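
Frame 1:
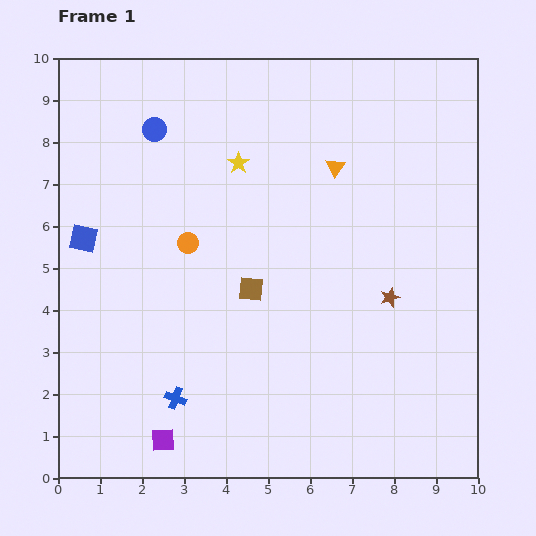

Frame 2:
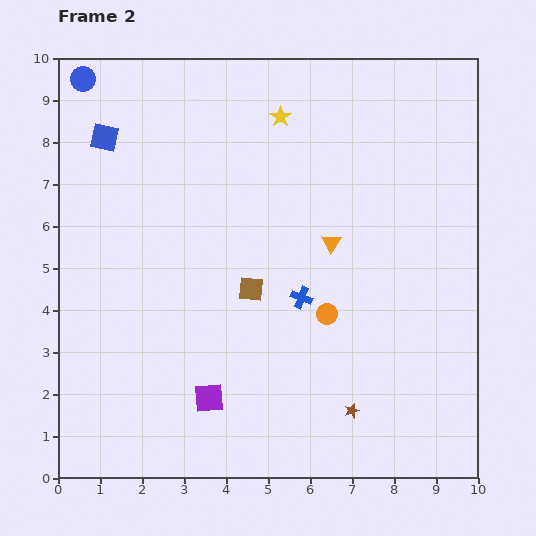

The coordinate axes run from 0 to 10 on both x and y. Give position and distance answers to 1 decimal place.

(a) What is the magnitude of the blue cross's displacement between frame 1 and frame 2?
3.8

The blue cross moved from (2.8, 1.9) to (5.8, 4.3), a distance of √(3.0² + 2.4²) ≈ 3.8.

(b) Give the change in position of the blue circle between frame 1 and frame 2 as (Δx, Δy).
(-1.7, 1.2)

The blue circle was at (2.3, 8.3) in frame 1 and (0.6, 9.5) in frame 2.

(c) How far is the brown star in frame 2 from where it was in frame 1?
2.8

The brown star moved from (7.9, 4.3) to (7.0, 1.6), a distance of √(0.9² + 2.7²) ≈ 2.8.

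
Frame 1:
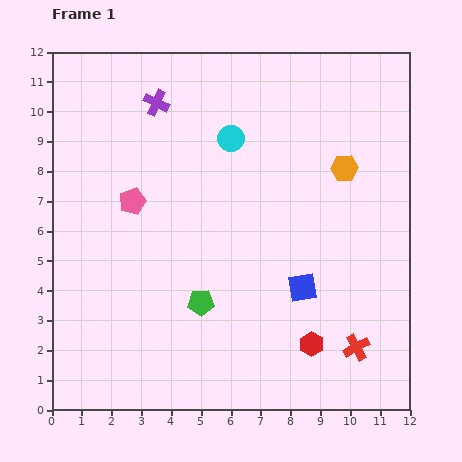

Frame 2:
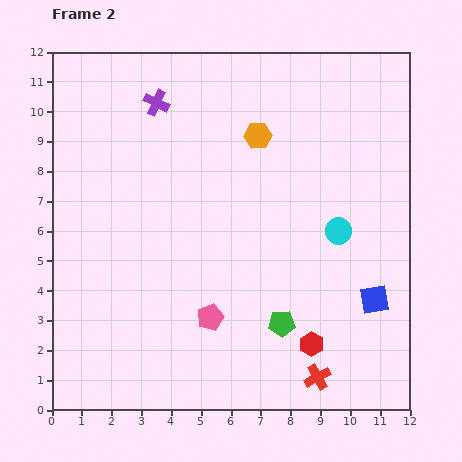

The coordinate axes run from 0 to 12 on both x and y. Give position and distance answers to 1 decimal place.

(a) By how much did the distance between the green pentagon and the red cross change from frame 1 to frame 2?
-3.2

Distance in frame 1: 5.4. Distance in frame 2: 2.2.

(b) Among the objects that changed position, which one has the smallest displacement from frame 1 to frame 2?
the red cross

(moved 1.6)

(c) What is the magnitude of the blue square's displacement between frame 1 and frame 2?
2.4

The blue square moved from (8.4, 4.1) to (10.8, 3.7), a distance of √(2.4² + 0.4²) ≈ 2.4.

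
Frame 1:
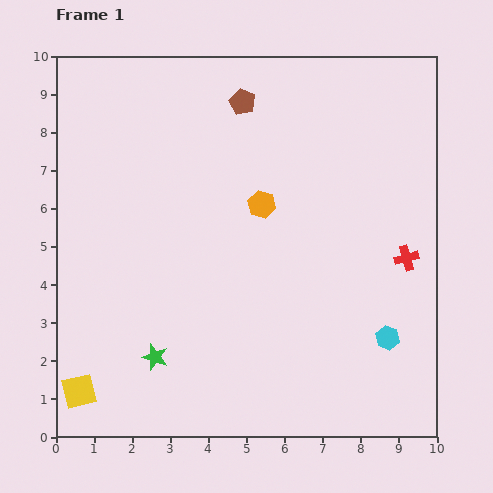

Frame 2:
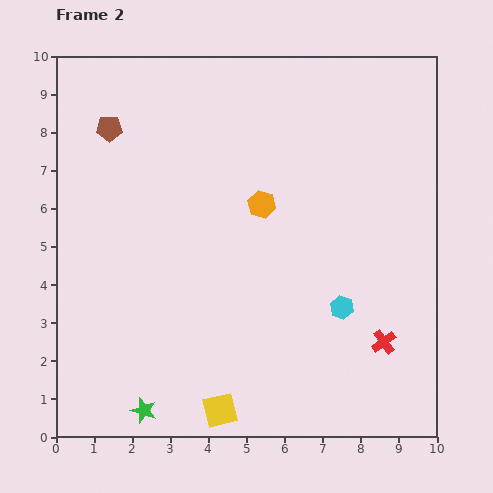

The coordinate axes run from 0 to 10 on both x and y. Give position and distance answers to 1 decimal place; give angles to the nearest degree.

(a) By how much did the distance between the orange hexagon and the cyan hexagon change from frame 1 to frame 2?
-1.4

Distance in frame 1: 4.8. Distance in frame 2: 3.4.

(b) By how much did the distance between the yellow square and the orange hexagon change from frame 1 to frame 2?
-1.4

Distance in frame 1: 6.9. Distance in frame 2: 5.5.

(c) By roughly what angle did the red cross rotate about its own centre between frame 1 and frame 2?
21° counter-clockwise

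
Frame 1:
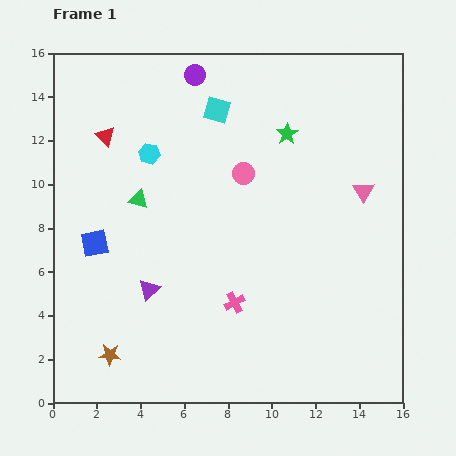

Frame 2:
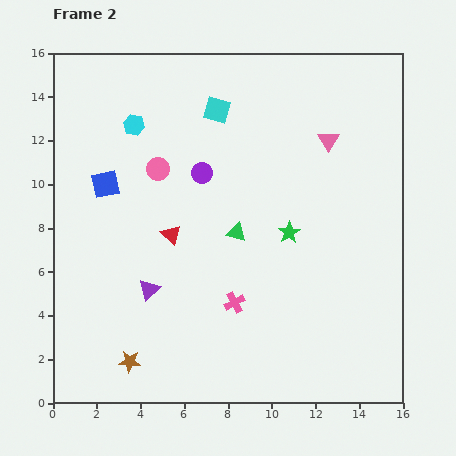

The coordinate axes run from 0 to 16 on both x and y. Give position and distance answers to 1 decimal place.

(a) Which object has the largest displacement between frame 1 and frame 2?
the red triangle

(moved 5.4; next 4.7)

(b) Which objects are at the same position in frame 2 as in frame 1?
the purple triangle, the pink cross, the cyan square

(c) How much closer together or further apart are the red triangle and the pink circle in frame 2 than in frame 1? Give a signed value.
-3.4

Distance in frame 1: 6.5. Distance in frame 2: 3.1.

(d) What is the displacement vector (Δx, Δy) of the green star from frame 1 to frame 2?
(0.1, -4.5)

The green star was at (10.7, 12.3) in frame 1 and (10.8, 7.8) in frame 2.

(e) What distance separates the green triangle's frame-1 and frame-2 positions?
4.7

The green triangle moved from (3.9, 9.3) to (8.4, 7.8), a distance of √(4.5² + 1.5²) ≈ 4.7.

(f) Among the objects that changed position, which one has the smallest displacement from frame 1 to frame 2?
the brown star

(moved 0.9)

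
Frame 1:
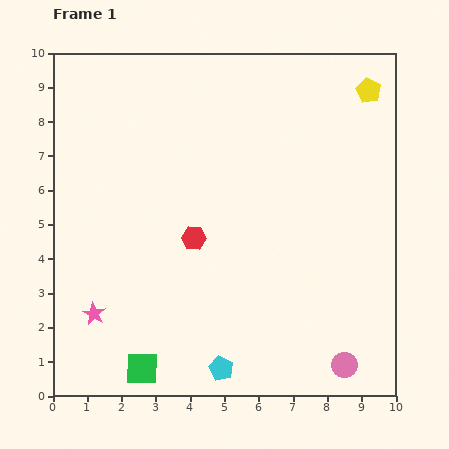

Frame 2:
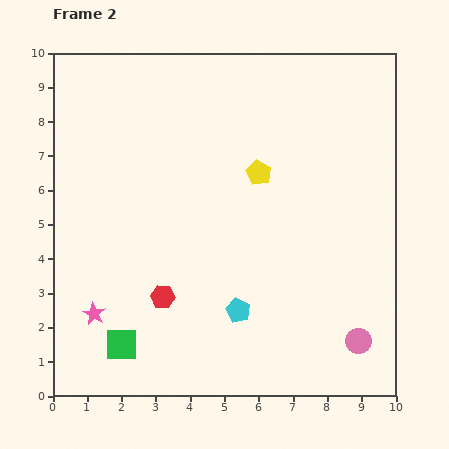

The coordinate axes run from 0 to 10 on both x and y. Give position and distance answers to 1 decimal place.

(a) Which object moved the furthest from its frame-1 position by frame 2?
the yellow pentagon

(moved 4.0; next 1.9)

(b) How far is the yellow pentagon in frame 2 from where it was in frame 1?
4.0

The yellow pentagon moved from (9.2, 8.9) to (6.0, 6.5), a distance of √(3.2² + 2.4²) ≈ 4.0.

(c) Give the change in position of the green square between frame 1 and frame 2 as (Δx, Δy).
(-0.6, 0.7)

The green square was at (2.6, 0.8) in frame 1 and (2.0, 1.5) in frame 2.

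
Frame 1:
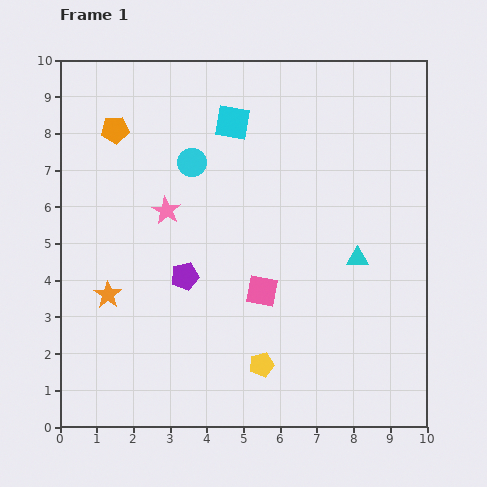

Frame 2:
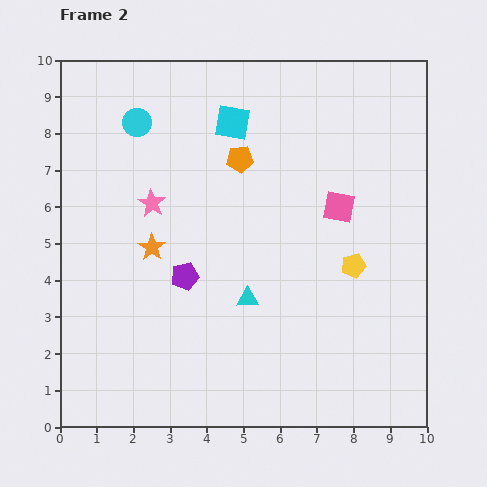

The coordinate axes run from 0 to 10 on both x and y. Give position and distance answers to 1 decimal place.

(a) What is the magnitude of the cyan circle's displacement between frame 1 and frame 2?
1.9

The cyan circle moved from (3.6, 7.2) to (2.1, 8.3), a distance of √(1.5² + 1.1²) ≈ 1.9.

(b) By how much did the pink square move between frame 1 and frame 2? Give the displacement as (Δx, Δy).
(2.1, 2.3)

The pink square was at (5.5, 3.7) in frame 1 and (7.6, 6.0) in frame 2.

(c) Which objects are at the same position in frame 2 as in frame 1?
the cyan square, the purple pentagon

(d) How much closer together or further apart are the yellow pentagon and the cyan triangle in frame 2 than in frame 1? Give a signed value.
-0.9

Distance in frame 1: 3.9. Distance in frame 2: 3.0.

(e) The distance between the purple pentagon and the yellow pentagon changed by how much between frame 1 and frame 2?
+1.4

Distance in frame 1: 3.2. Distance in frame 2: 4.6.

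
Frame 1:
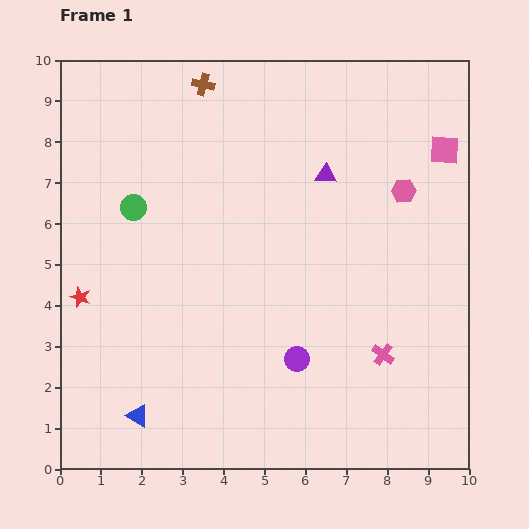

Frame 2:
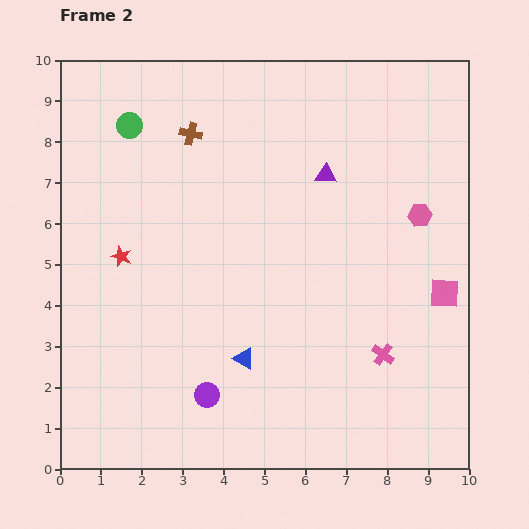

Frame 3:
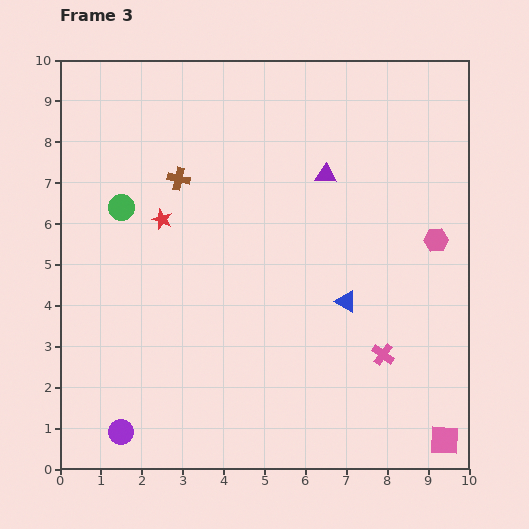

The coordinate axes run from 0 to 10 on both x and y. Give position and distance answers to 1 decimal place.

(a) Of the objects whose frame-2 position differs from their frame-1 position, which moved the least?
the pink hexagon

(moved 0.7)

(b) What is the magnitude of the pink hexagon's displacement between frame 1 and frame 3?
1.4

The pink hexagon moved from (8.4, 6.8) to (9.2, 5.6), a distance of √(0.8² + 1.2²) ≈ 1.4.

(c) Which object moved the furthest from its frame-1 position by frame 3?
the pink square

(moved 7.1; next 5.8)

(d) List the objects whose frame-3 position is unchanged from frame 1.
the pink cross, the purple triangle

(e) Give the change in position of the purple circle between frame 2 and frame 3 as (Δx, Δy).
(-2.1, -0.9)

The purple circle was at (3.6, 1.8) in frame 2 and (1.5, 0.9) in frame 3.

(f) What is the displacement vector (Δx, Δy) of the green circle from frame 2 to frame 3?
(-0.2, -2.0)

The green circle was at (1.7, 8.4) in frame 2 and (1.5, 6.4) in frame 3.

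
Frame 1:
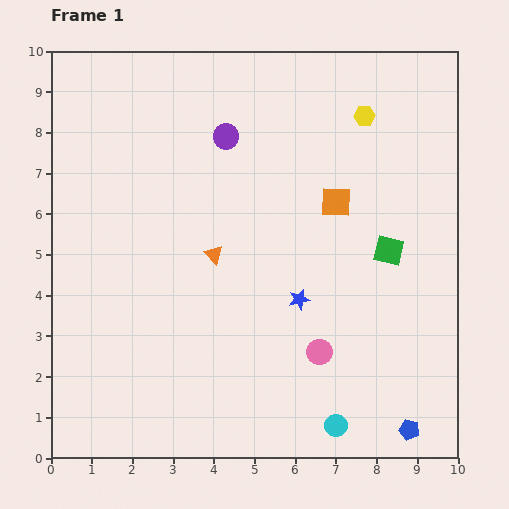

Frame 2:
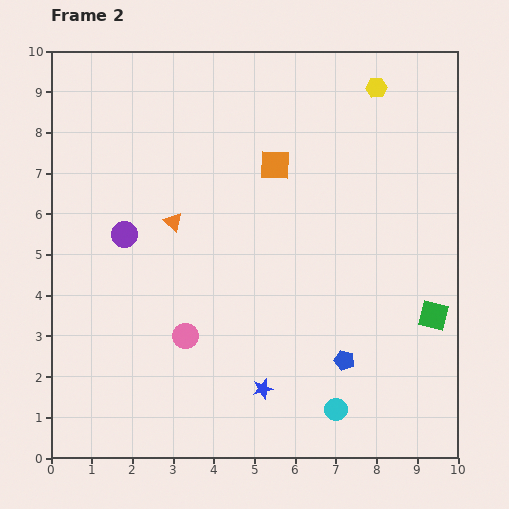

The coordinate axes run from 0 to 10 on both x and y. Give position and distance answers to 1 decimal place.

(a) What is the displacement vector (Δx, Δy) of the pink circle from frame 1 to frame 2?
(-3.3, 0.4)

The pink circle was at (6.6, 2.6) in frame 1 and (3.3, 3.0) in frame 2.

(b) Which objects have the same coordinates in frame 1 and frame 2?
none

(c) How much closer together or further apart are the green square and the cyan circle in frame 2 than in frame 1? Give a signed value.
-1.2

Distance in frame 1: 4.5. Distance in frame 2: 3.3.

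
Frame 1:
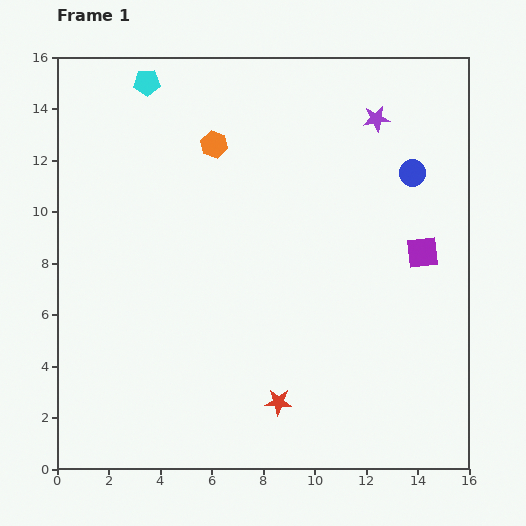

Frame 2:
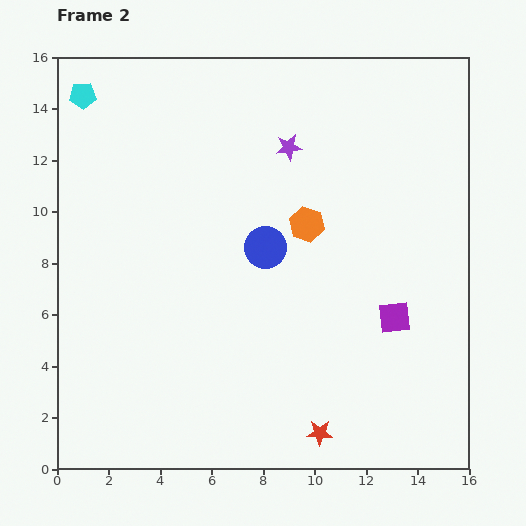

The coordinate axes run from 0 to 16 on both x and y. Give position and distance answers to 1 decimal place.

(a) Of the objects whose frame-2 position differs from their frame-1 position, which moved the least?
the red star

(moved 2.0)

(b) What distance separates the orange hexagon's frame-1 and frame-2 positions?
4.8

The orange hexagon moved from (6.1, 12.6) to (9.7, 9.5), a distance of √(3.6² + 3.1²) ≈ 4.8.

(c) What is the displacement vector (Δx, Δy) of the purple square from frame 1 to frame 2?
(-1.1, -2.5)

The purple square was at (14.2, 8.4) in frame 1 and (13.1, 5.9) in frame 2.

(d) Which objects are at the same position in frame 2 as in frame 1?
none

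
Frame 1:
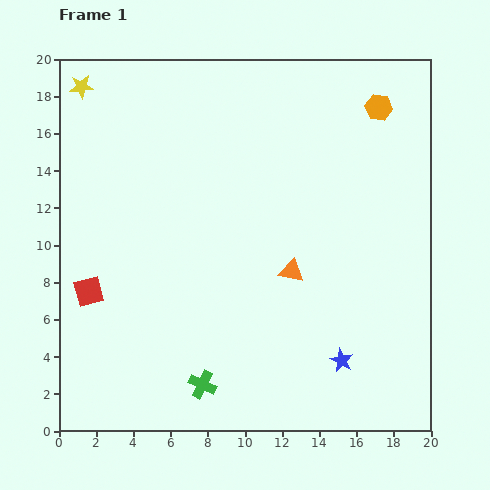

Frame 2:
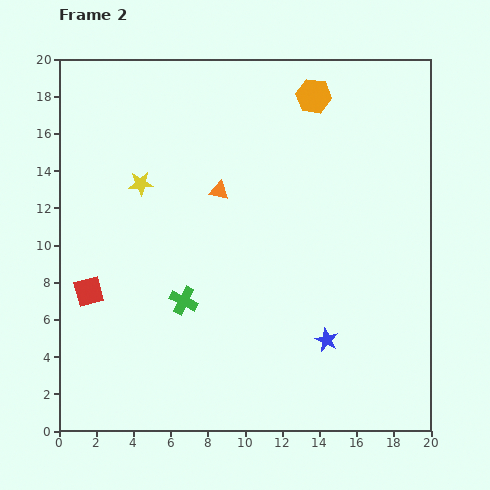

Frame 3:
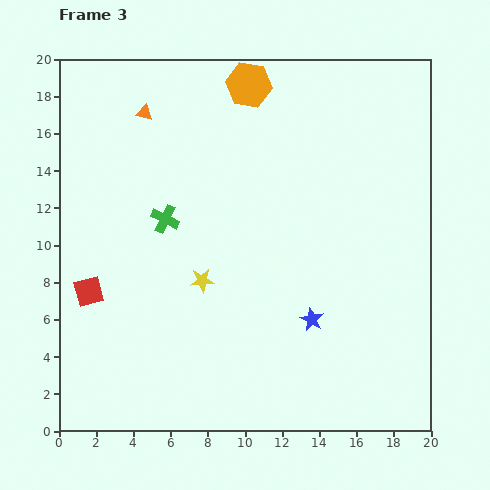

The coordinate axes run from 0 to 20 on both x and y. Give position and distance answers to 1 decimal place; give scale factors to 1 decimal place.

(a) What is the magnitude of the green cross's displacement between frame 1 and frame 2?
4.6

The green cross moved from (7.7, 2.5) to (6.7, 7.0), a distance of √(1.0² + 4.5²) ≈ 4.6.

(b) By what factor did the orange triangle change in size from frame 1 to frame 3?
0.7×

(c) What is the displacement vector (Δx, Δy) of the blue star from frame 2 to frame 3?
(-0.8, 1.1)

The blue star was at (14.4, 4.9) in frame 2 and (13.6, 6.0) in frame 3.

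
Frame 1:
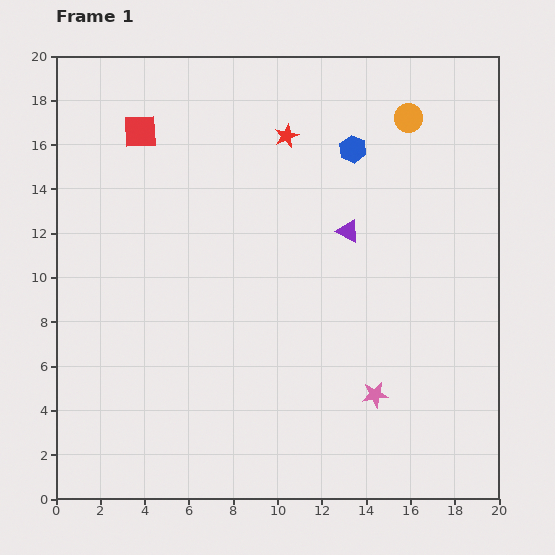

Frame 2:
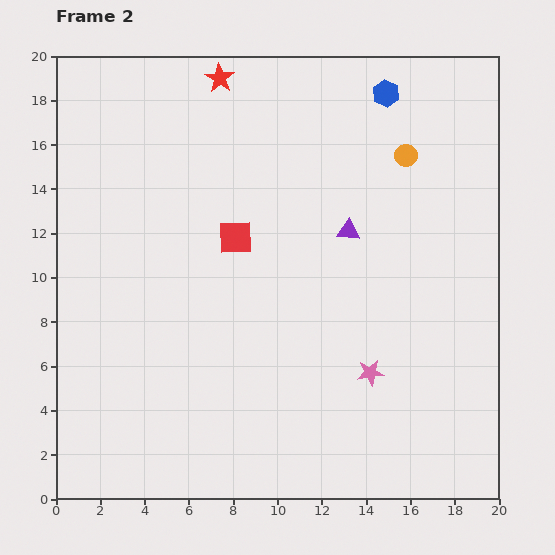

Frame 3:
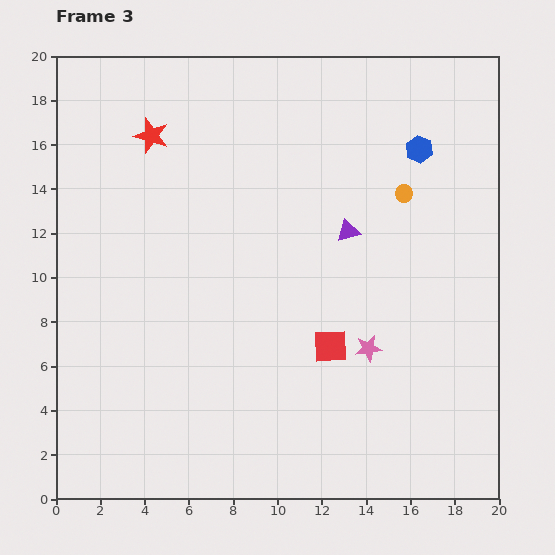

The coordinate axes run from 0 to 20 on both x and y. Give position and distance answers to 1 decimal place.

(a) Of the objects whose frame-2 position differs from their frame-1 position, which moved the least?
the pink star

(moved 1.0)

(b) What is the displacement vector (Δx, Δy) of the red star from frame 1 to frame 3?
(-6.1, 0.0)

The red star was at (10.4, 16.4) in frame 1 and (4.3, 16.4) in frame 3.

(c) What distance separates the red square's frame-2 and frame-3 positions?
6.5

The red square moved from (8.1, 11.8) to (12.4, 6.9), a distance of √(4.3² + 4.9²) ≈ 6.5.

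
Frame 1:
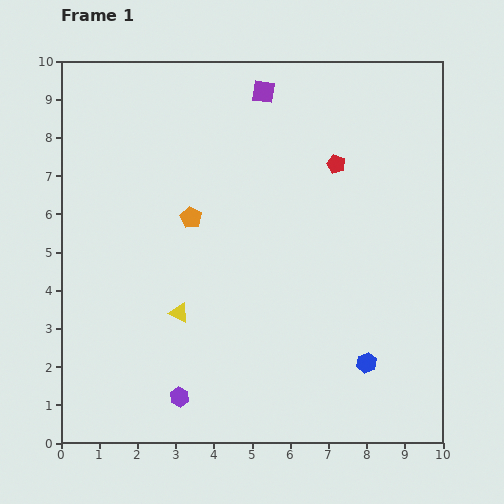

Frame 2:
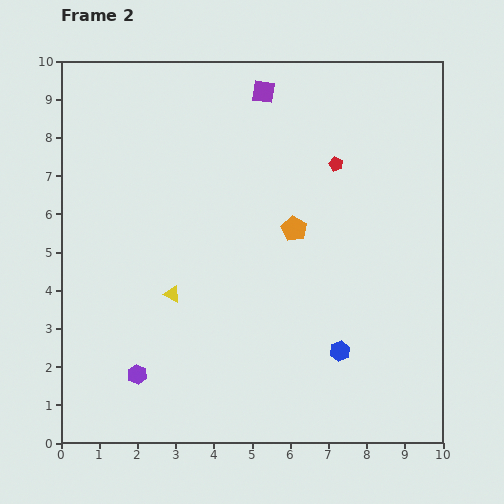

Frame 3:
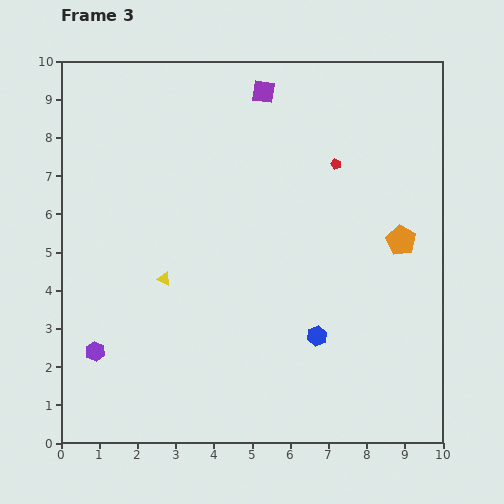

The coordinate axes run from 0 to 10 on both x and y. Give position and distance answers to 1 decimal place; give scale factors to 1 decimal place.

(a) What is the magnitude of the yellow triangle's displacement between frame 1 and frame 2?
0.5

The yellow triangle moved from (3.1, 3.4) to (2.9, 3.9), a distance of √(0.2² + 0.5²) ≈ 0.5.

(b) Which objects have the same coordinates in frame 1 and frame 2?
the red pentagon, the purple square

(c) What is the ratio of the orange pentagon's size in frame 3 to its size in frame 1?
1.4×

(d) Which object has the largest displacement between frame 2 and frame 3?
the orange pentagon

(moved 2.8; next 1.3)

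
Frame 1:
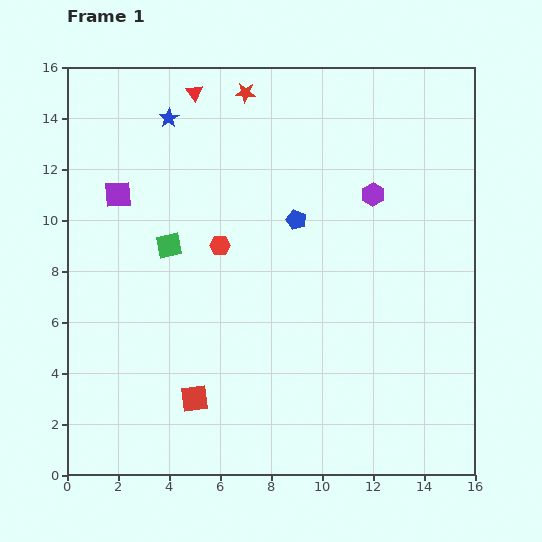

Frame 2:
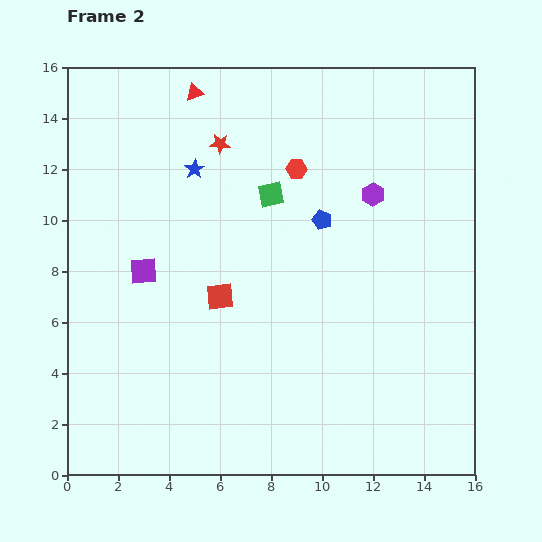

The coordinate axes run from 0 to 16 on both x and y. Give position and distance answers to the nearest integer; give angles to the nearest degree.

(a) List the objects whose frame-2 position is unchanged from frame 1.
the purple hexagon, the red triangle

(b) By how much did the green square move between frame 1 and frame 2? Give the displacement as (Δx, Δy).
(4, 2)

The green square was at (4, 9) in frame 1 and (8, 11) in frame 2.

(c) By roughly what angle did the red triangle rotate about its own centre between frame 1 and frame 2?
49° clockwise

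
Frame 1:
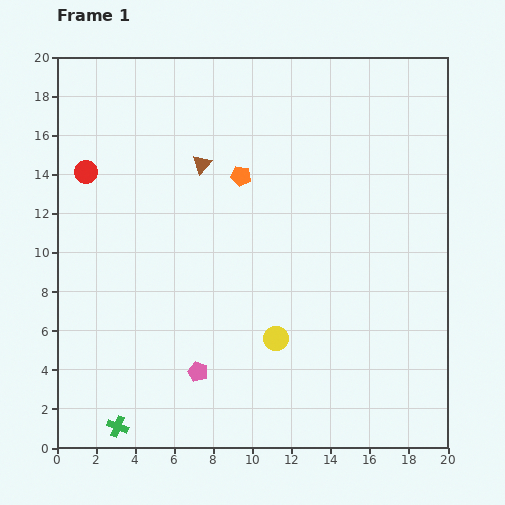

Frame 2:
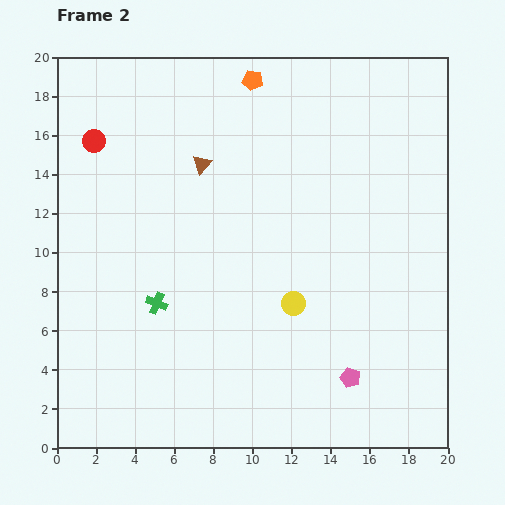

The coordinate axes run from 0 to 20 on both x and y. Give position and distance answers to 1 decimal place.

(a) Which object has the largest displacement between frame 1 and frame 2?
the pink pentagon

(moved 7.8; next 6.6)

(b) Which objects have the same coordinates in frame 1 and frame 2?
the brown triangle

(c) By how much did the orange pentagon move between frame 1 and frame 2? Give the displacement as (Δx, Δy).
(0.6, 4.9)

The orange pentagon was at (9.4, 13.9) in frame 1 and (10.0, 18.8) in frame 2.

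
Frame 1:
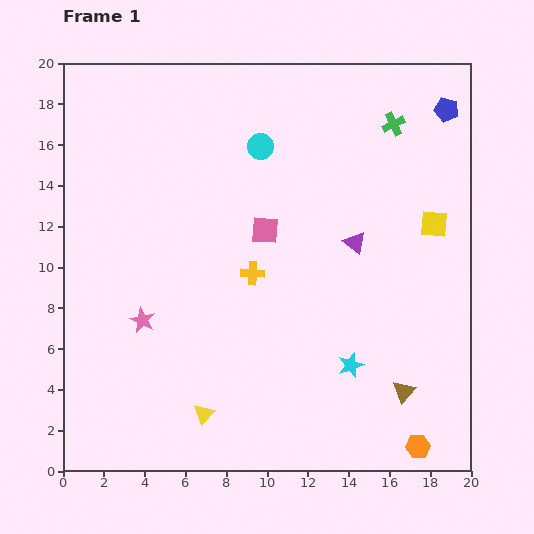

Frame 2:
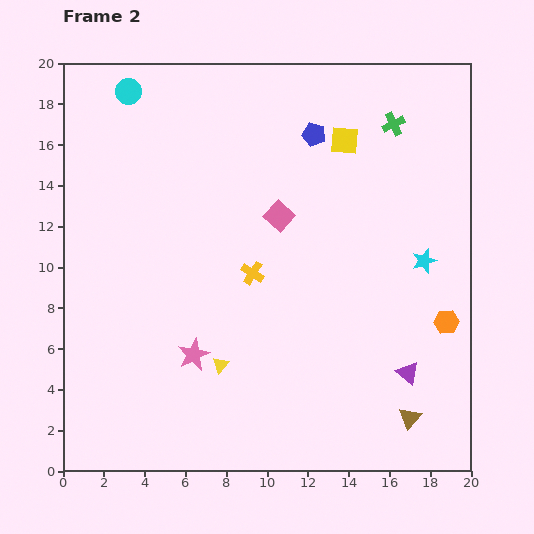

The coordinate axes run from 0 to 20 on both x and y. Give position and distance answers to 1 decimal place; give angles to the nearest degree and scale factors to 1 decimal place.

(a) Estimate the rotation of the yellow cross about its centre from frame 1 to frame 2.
29° clockwise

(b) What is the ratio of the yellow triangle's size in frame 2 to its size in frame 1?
0.8×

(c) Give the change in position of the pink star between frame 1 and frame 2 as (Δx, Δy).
(2.5, -1.7)

The pink star was at (3.9, 7.4) in frame 1 and (6.4, 5.7) in frame 2.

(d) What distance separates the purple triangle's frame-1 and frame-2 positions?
6.9

The purple triangle moved from (14.3, 11.2) to (16.9, 4.8), a distance of √(2.6² + 6.4²) ≈ 6.9.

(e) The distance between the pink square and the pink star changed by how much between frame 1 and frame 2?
+0.6

Distance in frame 1: 7.4. Distance in frame 2: 8.0.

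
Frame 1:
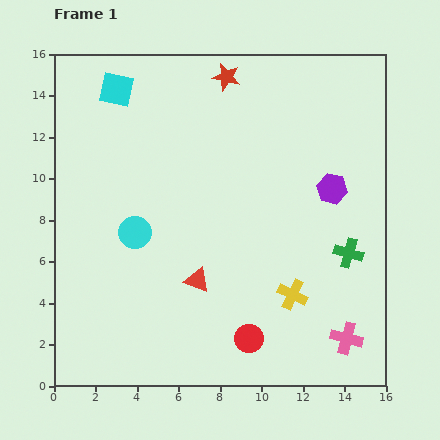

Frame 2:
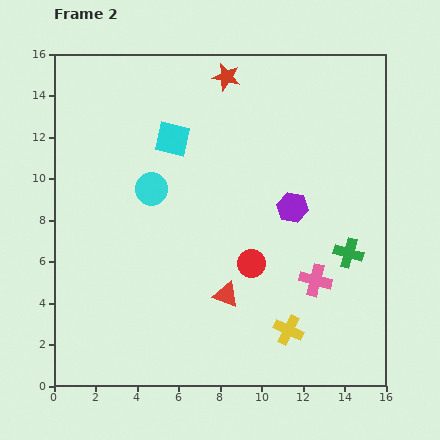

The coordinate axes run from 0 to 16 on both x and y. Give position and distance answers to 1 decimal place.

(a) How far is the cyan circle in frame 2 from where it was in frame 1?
2.2

The cyan circle moved from (3.9, 7.4) to (4.7, 9.5), a distance of √(0.8² + 2.1²) ≈ 2.2.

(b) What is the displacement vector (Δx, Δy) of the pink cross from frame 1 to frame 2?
(-1.5, 2.8)

The pink cross was at (14.1, 2.3) in frame 1 and (12.6, 5.1) in frame 2.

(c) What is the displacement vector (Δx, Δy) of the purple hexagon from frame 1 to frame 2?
(-1.9, -0.9)

The purple hexagon was at (13.4, 9.5) in frame 1 and (11.5, 8.6) in frame 2.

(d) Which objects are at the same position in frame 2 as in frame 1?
the red star, the green cross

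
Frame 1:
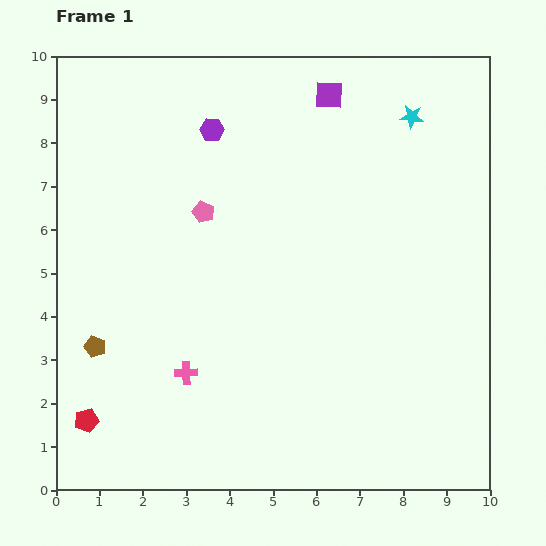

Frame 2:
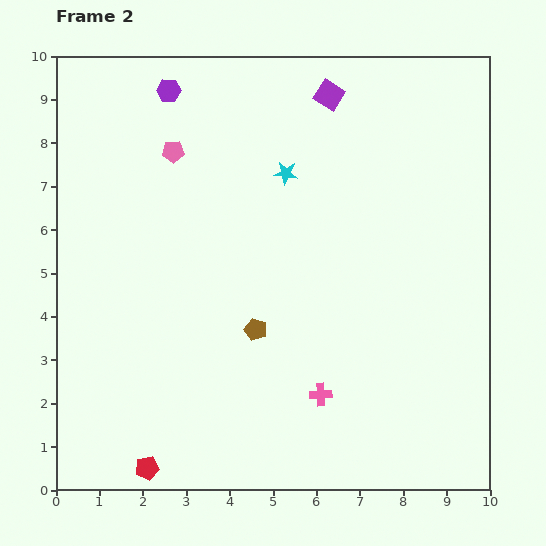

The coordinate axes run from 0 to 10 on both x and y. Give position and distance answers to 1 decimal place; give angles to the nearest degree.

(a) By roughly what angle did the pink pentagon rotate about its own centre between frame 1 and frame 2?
26° counter-clockwise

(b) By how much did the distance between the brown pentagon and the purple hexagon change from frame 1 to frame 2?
+0.2

Distance in frame 1: 5.7. Distance in frame 2: 5.9.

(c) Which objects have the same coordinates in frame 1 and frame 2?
the purple square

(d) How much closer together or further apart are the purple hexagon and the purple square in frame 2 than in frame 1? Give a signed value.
+0.9

Distance in frame 1: 2.8. Distance in frame 2: 3.7.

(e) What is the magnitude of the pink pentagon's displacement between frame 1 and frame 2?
1.6

The pink pentagon moved from (3.4, 6.4) to (2.7, 7.8), a distance of √(0.7² + 1.4²) ≈ 1.6.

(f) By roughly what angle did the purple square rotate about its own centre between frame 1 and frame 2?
29° clockwise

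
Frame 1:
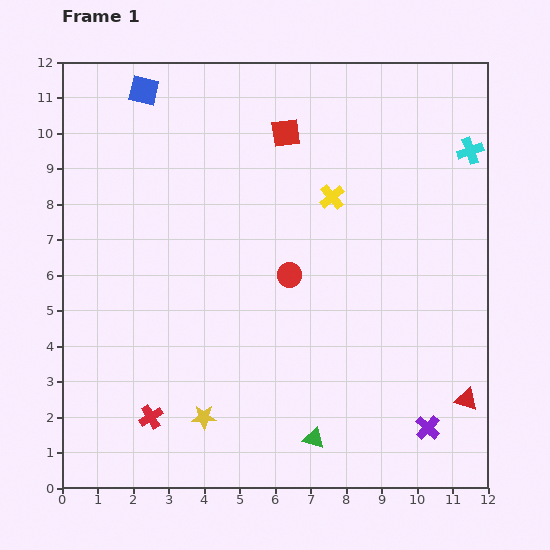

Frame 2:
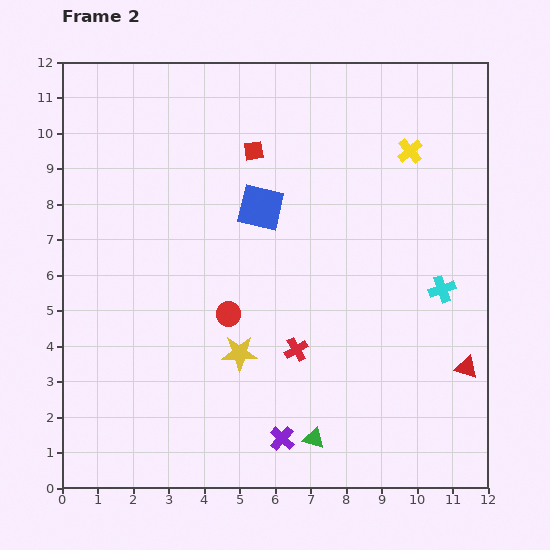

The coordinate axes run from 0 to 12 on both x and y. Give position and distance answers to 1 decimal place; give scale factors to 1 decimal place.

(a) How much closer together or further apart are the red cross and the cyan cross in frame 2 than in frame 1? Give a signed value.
-7.3

Distance in frame 1: 11.7. Distance in frame 2: 4.4.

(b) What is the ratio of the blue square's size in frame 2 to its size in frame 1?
1.5×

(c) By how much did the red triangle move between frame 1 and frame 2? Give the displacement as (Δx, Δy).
(0.0, 0.9)

The red triangle was at (11.4, 2.5) in frame 1 and (11.4, 3.4) in frame 2.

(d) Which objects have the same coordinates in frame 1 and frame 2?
the green triangle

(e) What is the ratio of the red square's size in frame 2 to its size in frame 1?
0.7×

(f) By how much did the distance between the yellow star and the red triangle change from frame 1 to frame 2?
-1.0

Distance in frame 1: 7.4. Distance in frame 2: 6.4.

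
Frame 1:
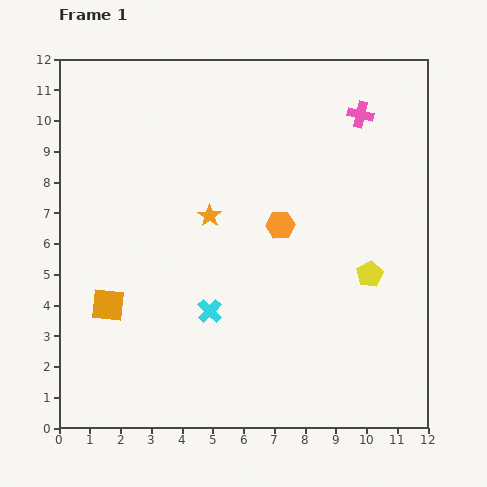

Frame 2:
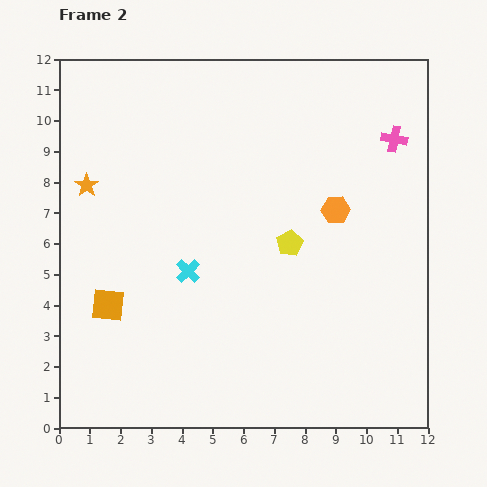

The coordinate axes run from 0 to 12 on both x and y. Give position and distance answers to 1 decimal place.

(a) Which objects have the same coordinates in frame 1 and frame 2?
the orange square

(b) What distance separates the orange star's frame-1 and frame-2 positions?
4.1

The orange star moved from (4.9, 6.9) to (0.9, 7.9), a distance of √(4.0² + 1.0²) ≈ 4.1.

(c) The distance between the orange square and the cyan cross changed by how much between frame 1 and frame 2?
-0.5

Distance in frame 1: 3.3. Distance in frame 2: 2.8.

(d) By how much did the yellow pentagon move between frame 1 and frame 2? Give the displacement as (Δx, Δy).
(-2.6, 1.0)

The yellow pentagon was at (10.1, 5.0) in frame 1 and (7.5, 6.0) in frame 2.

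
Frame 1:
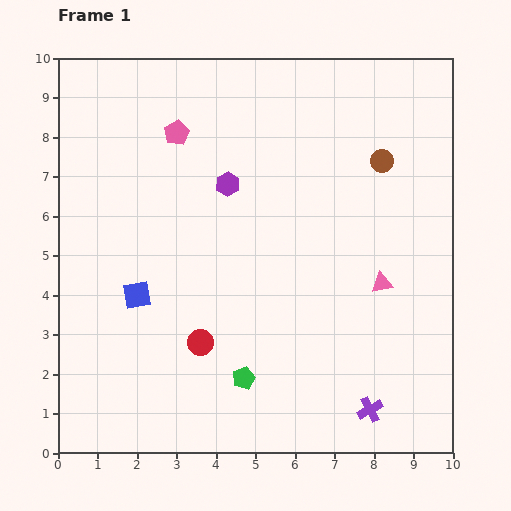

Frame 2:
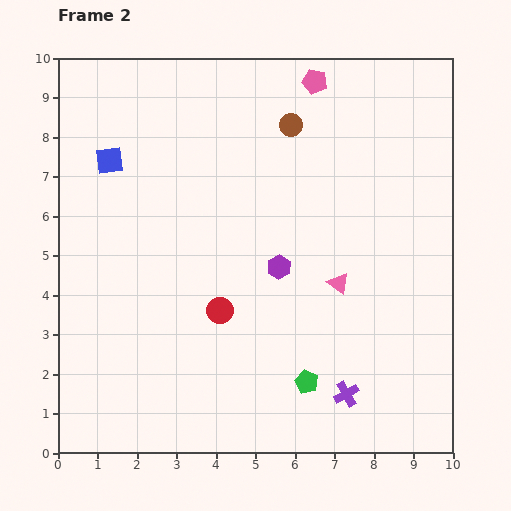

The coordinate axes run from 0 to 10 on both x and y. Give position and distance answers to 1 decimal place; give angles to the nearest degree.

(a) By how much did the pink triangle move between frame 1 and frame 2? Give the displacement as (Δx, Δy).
(-1.1, 0.0)

The pink triangle was at (8.2, 4.3) in frame 1 and (7.1, 4.3) in frame 2.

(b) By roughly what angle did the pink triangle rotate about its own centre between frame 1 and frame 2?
50° clockwise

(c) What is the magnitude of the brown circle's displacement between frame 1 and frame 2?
2.5

The brown circle moved from (8.2, 7.4) to (5.9, 8.3), a distance of √(2.3² + 0.9²) ≈ 2.5.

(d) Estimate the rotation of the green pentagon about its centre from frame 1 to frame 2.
26° counter-clockwise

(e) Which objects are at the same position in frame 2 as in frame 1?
none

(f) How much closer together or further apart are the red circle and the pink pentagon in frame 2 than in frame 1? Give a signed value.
+1.0

Distance in frame 1: 5.3. Distance in frame 2: 6.3.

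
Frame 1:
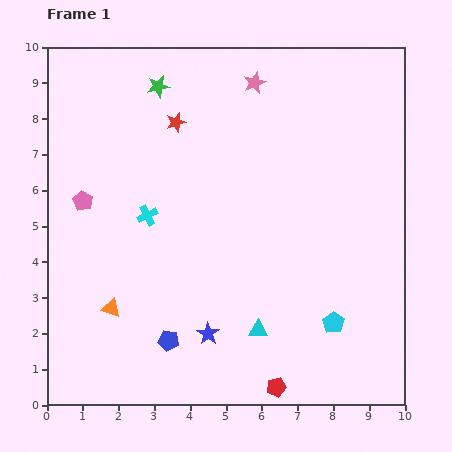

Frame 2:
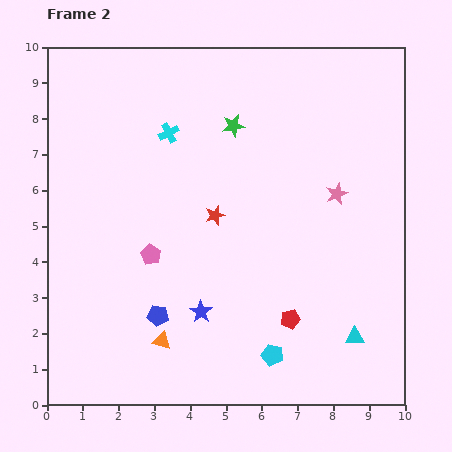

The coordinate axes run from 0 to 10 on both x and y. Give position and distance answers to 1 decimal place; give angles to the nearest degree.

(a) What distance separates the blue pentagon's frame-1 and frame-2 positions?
0.8

The blue pentagon moved from (3.4, 1.8) to (3.1, 2.5), a distance of √(0.3² + 0.7²) ≈ 0.8.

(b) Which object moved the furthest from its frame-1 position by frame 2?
the pink star

(moved 3.9; next 2.8)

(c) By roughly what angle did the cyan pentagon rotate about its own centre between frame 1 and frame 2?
22° counter-clockwise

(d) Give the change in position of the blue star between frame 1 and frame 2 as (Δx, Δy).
(-0.2, 0.6)

The blue star was at (4.5, 2.0) in frame 1 and (4.3, 2.6) in frame 2.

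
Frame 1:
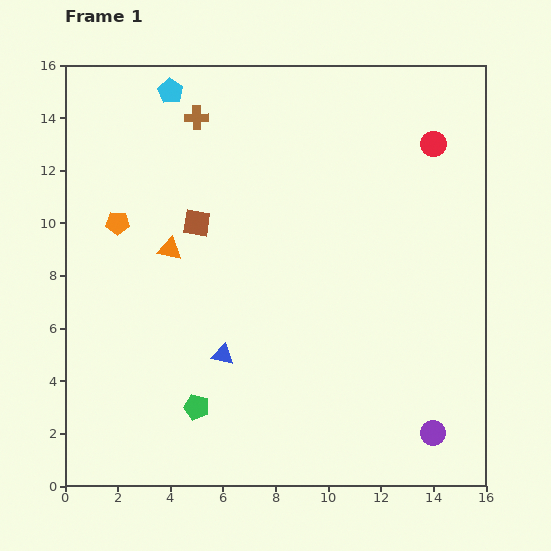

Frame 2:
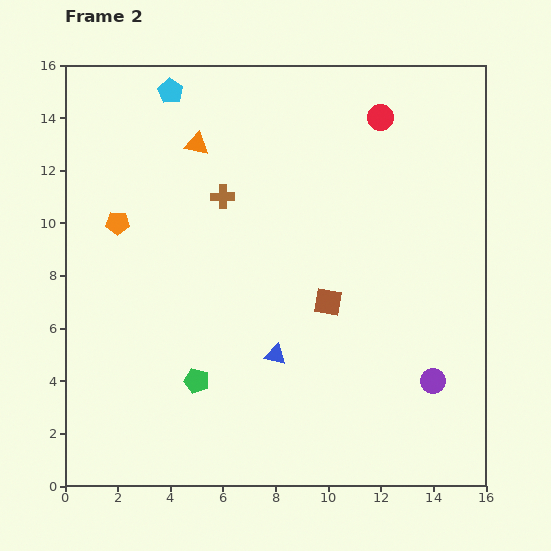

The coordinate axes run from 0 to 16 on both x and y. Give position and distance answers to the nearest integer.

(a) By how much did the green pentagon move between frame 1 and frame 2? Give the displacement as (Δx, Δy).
(0, 1)

The green pentagon was at (5, 3) in frame 1 and (5, 4) in frame 2.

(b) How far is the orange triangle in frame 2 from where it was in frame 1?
4

The orange triangle moved from (4, 9) to (5, 13), a distance of √(1² + 4²) ≈ 4.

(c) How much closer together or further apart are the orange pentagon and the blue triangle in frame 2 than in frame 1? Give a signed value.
+2

Distance in frame 1: 6. Distance in frame 2: 8.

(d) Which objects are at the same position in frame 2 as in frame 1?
the orange pentagon, the cyan pentagon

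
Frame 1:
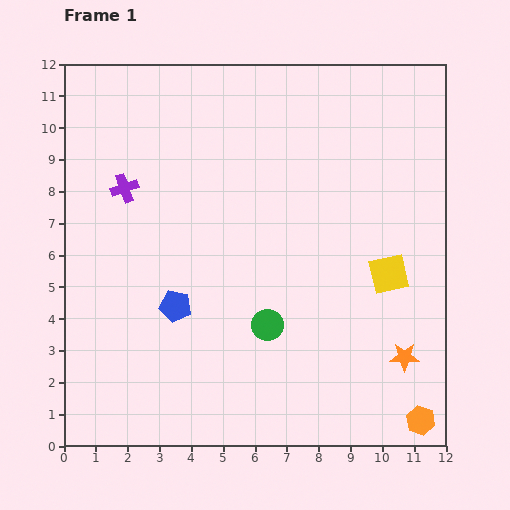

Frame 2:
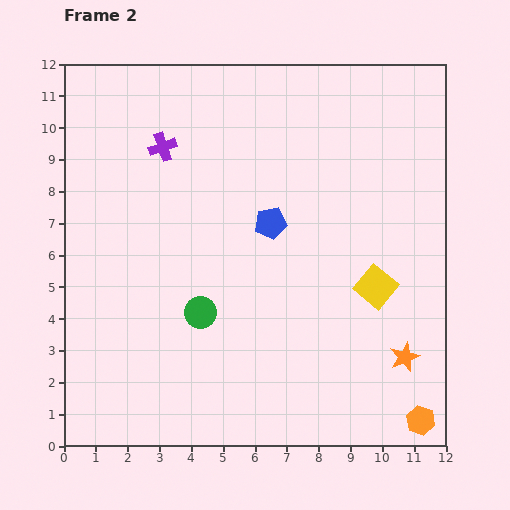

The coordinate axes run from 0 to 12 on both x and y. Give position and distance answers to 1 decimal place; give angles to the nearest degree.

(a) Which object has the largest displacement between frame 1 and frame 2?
the blue pentagon

(moved 4.0; next 2.1)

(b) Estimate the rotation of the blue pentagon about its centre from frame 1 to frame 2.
20° counter-clockwise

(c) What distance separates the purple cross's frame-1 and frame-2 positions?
1.8

The purple cross moved from (1.9, 8.1) to (3.1, 9.4), a distance of √(1.2² + 1.3²) ≈ 1.8.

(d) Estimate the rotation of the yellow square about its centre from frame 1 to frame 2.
38° counter-clockwise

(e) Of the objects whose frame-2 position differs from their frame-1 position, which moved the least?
the yellow square

(moved 0.6)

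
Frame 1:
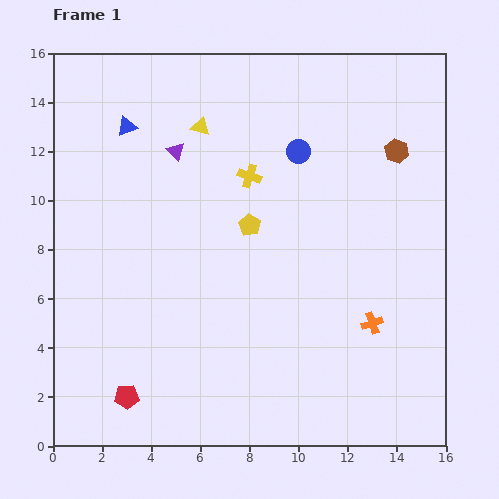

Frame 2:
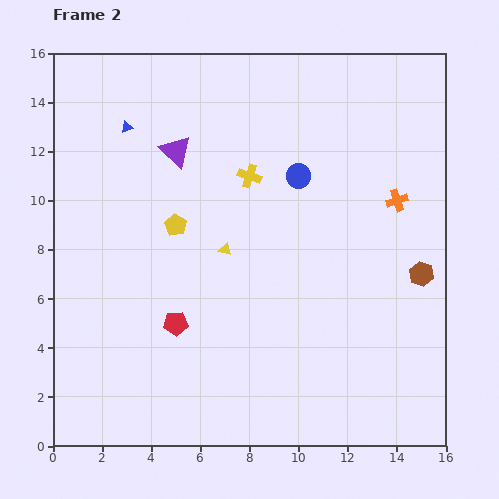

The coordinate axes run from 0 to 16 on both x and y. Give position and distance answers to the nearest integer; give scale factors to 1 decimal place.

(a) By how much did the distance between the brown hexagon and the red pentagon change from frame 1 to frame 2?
-5

Distance in frame 1: 15. Distance in frame 2: 10.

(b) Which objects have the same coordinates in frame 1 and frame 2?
the blue triangle, the purple triangle, the yellow cross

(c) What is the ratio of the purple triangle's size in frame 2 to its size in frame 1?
1.7×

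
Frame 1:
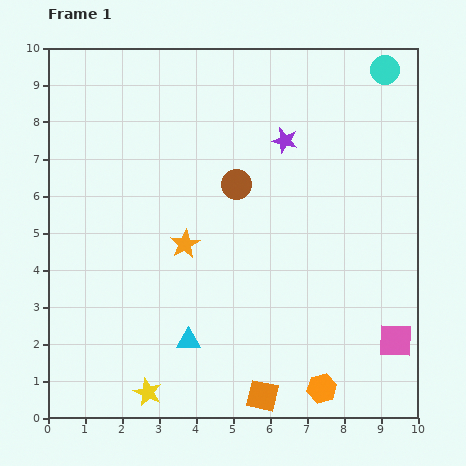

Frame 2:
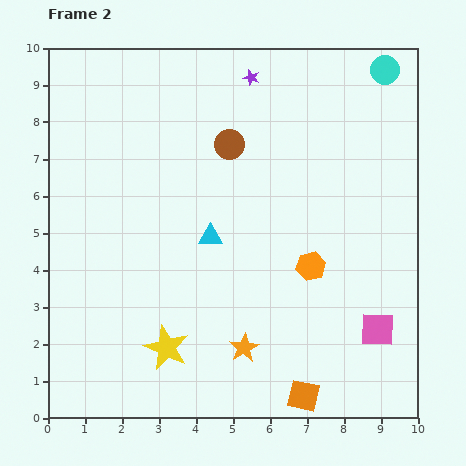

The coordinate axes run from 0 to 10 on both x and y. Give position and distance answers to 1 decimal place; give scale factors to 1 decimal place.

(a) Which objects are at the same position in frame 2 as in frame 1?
the cyan circle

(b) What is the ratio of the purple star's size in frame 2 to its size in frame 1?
0.6×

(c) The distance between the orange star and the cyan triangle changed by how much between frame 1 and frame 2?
+0.5

Distance in frame 1: 2.6. Distance in frame 2: 3.1.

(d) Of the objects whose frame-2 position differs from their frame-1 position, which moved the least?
the pink square

(moved 0.6)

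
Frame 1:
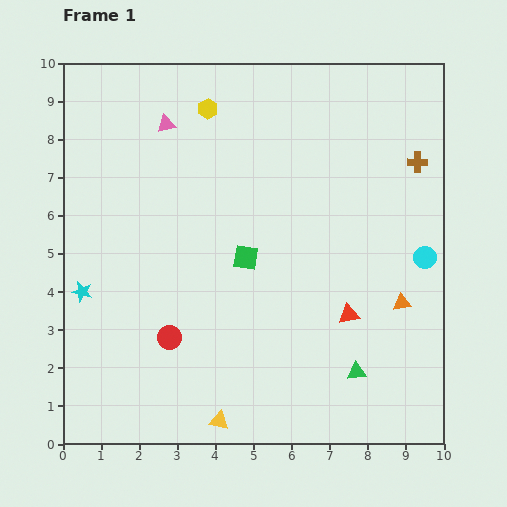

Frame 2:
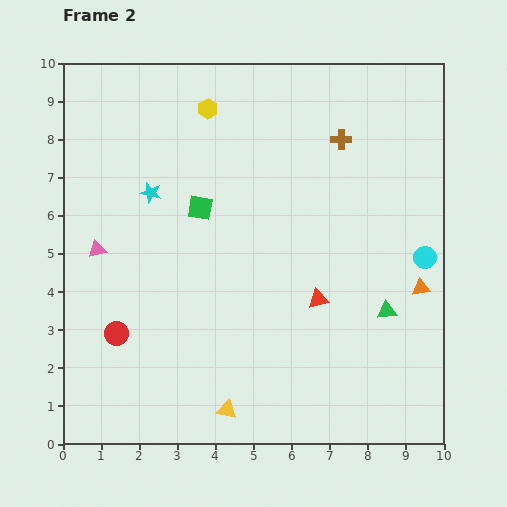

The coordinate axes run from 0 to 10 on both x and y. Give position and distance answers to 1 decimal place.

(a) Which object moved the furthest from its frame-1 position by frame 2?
the pink triangle

(moved 3.8; next 3.2)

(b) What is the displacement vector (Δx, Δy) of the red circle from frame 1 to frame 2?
(-1.4, 0.1)

The red circle was at (2.8, 2.8) in frame 1 and (1.4, 2.9) in frame 2.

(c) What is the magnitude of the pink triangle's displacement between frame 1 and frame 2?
3.8

The pink triangle moved from (2.7, 8.4) to (0.9, 5.1), a distance of √(1.8² + 3.3²) ≈ 3.8.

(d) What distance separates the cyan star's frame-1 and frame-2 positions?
3.2

The cyan star moved from (0.5, 4.0) to (2.3, 6.6), a distance of √(1.8² + 2.6²) ≈ 3.2.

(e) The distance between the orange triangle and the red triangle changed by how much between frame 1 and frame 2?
+1.3

Distance in frame 1: 1.4. Distance in frame 2: 2.7.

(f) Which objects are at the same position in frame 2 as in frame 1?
the cyan circle, the yellow hexagon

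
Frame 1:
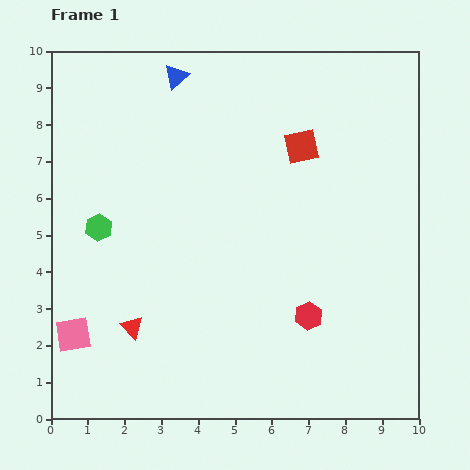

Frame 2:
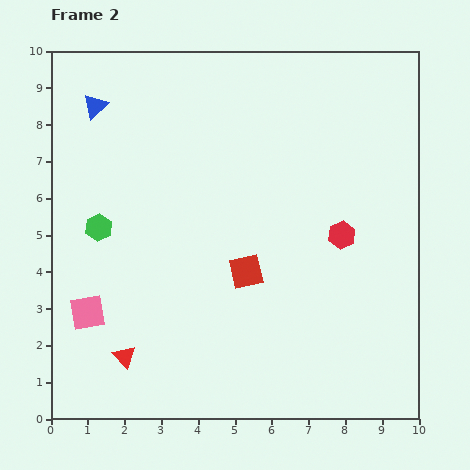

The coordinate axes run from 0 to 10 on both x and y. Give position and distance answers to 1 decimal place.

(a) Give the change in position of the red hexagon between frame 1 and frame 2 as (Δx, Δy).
(0.9, 2.2)

The red hexagon was at (7.0, 2.8) in frame 1 and (7.9, 5.0) in frame 2.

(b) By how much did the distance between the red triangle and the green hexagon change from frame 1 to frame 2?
+0.8

Distance in frame 1: 2.8. Distance in frame 2: 3.6.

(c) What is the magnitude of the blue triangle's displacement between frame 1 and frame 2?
2.3

The blue triangle moved from (3.4, 9.3) to (1.2, 8.5), a distance of √(2.2² + 0.8²) ≈ 2.3.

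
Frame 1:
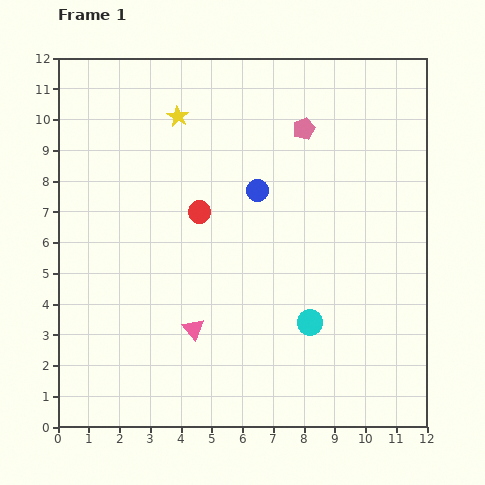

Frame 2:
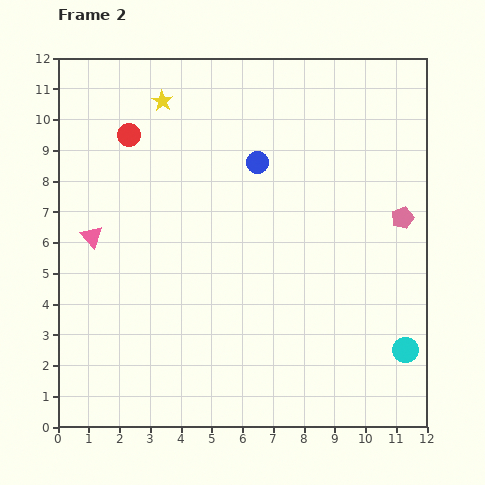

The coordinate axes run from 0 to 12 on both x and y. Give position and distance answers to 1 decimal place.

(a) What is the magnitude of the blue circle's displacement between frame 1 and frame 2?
0.9

The blue circle moved from (6.5, 7.7) to (6.5, 8.6), a distance of √(0.0² + 0.9²) ≈ 0.9.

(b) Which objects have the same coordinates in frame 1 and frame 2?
none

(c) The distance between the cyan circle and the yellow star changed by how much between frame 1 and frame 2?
+3.3

Distance in frame 1: 8.0. Distance in frame 2: 11.3.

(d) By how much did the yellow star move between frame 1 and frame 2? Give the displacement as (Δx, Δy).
(-0.5, 0.5)

The yellow star was at (3.9, 10.1) in frame 1 and (3.4, 10.6) in frame 2.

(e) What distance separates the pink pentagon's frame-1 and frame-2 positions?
4.3

The pink pentagon moved from (8.0, 9.7) to (11.2, 6.8), a distance of √(3.2² + 2.9²) ≈ 4.3.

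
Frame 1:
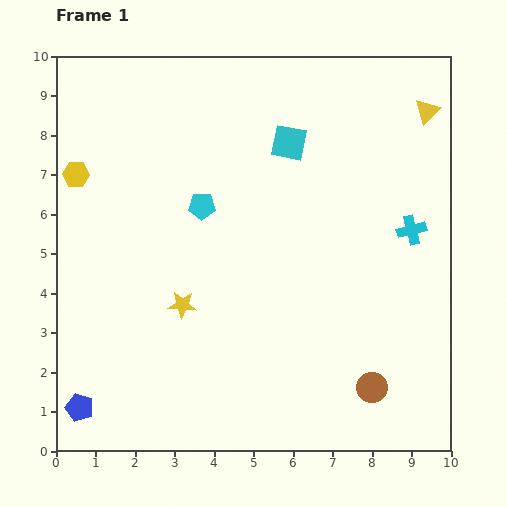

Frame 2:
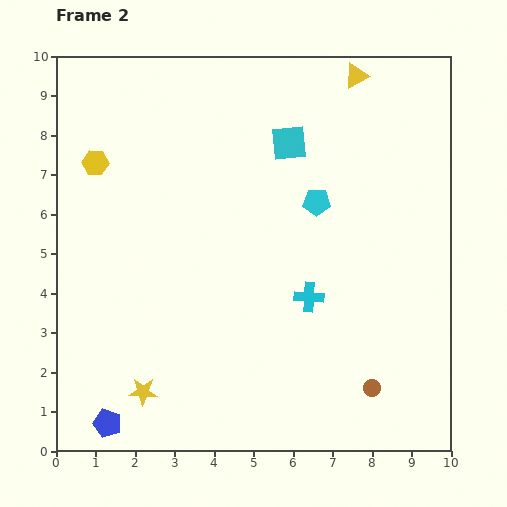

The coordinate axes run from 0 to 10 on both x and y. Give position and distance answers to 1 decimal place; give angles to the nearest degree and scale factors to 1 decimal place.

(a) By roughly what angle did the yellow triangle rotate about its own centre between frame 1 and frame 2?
17° clockwise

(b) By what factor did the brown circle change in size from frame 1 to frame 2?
0.6×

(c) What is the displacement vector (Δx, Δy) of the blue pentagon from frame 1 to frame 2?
(0.7, -0.4)

The blue pentagon was at (0.6, 1.1) in frame 1 and (1.3, 0.7) in frame 2.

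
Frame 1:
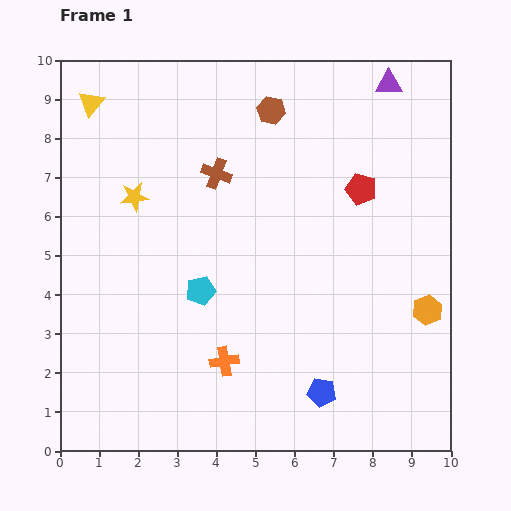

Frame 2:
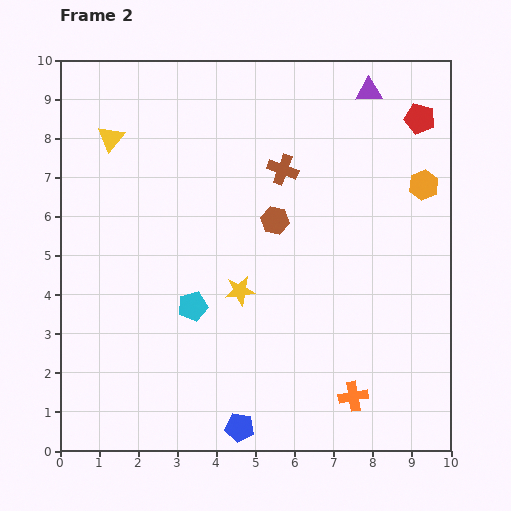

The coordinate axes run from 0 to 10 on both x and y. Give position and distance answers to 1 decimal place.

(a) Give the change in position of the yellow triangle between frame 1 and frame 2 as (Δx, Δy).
(0.5, -0.9)

The yellow triangle was at (0.8, 8.9) in frame 1 and (1.3, 8.0) in frame 2.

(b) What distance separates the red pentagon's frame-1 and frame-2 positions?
2.3

The red pentagon moved from (7.7, 6.7) to (9.2, 8.5), a distance of √(1.5² + 1.8²) ≈ 2.3.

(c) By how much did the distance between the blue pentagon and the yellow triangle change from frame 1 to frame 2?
-1.4

Distance in frame 1: 9.5. Distance in frame 2: 8.1.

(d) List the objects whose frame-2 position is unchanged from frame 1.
none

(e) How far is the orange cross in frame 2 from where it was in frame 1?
3.4

The orange cross moved from (4.2, 2.3) to (7.5, 1.4), a distance of √(3.3² + 0.9²) ≈ 3.4.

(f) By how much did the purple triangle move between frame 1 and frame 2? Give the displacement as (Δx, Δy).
(-0.5, -0.2)

The purple triangle was at (8.4, 9.4) in frame 1 and (7.9, 9.2) in frame 2.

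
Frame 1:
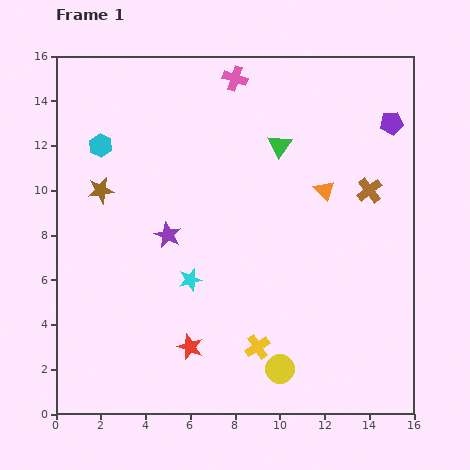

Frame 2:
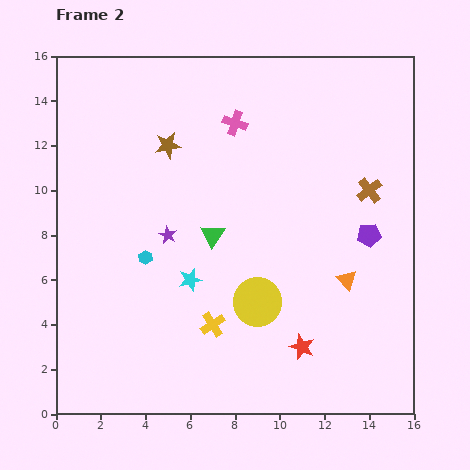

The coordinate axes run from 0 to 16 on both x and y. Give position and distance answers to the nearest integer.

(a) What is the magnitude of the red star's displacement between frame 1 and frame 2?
5

The red star moved from (6, 3) to (11, 3), a distance of √(5² + 0²) ≈ 5.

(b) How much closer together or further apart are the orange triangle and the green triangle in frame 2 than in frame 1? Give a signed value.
+3

Distance in frame 1: 3. Distance in frame 2: 6.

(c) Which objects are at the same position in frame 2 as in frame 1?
the brown cross, the cyan star, the purple star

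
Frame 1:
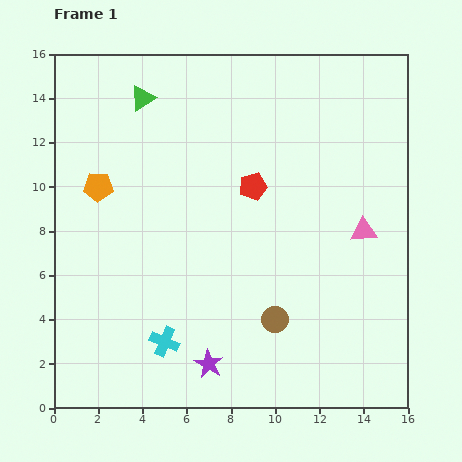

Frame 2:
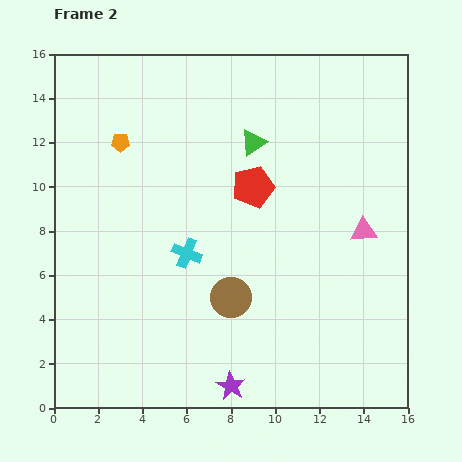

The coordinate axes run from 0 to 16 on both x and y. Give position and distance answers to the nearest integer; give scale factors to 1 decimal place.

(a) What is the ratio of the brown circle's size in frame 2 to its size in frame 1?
1.5×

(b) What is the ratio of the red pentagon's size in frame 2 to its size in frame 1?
1.5×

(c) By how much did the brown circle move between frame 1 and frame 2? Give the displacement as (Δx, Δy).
(-2, 1)

The brown circle was at (10, 4) in frame 1 and (8, 5) in frame 2.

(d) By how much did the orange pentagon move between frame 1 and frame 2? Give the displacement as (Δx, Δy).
(1, 2)

The orange pentagon was at (2, 10) in frame 1 and (3, 12) in frame 2.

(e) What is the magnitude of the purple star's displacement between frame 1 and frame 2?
1

The purple star moved from (7, 2) to (8, 1), a distance of √(1² + 1²) ≈ 1.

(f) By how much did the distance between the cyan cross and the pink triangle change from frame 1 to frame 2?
-2

Distance in frame 1: 10. Distance in frame 2: 8.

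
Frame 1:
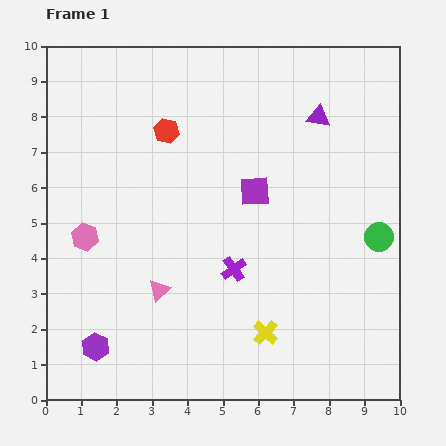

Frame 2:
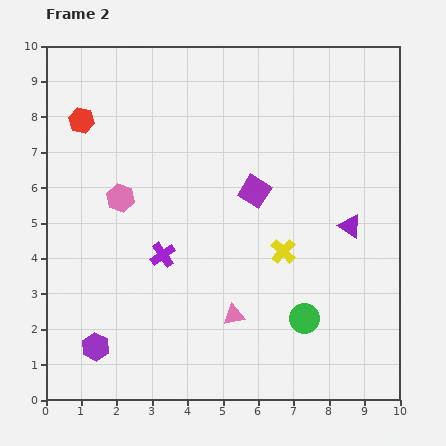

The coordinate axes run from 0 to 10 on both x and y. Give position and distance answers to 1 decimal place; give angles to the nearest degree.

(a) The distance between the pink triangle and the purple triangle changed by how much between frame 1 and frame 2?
-2.6

Distance in frame 1: 6.7. Distance in frame 2: 4.1.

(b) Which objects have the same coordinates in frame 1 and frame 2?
the purple hexagon, the purple square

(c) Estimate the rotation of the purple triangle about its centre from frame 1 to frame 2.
24° clockwise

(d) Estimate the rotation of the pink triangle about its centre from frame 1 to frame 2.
29° clockwise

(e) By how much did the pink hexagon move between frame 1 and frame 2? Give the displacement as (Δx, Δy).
(1.0, 1.1)

The pink hexagon was at (1.1, 4.6) in frame 1 and (2.1, 5.7) in frame 2.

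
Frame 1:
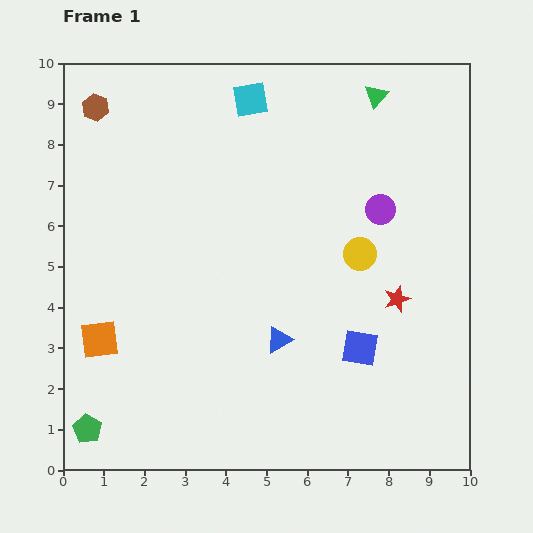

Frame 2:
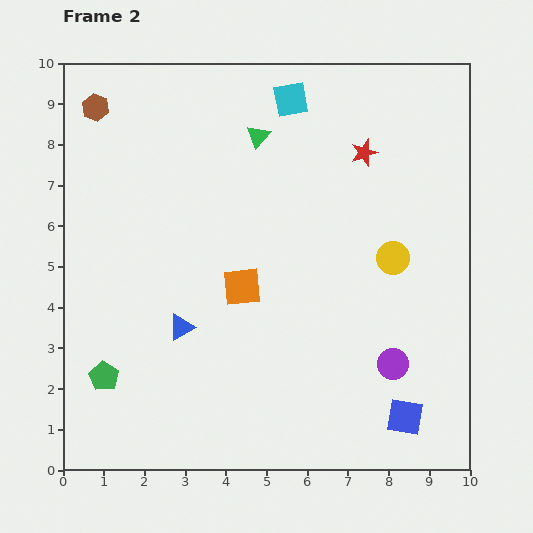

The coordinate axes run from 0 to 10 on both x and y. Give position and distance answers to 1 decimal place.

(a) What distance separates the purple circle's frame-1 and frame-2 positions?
3.8

The purple circle moved from (7.8, 6.4) to (8.1, 2.6), a distance of √(0.3² + 3.8²) ≈ 3.8.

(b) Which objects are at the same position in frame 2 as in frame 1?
the brown hexagon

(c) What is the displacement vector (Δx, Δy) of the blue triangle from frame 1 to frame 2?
(-2.4, 0.3)

The blue triangle was at (5.3, 3.2) in frame 1 and (2.9, 3.5) in frame 2.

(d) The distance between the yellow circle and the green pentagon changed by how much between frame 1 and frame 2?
-0.3

Distance in frame 1: 8.0. Distance in frame 2: 7.7.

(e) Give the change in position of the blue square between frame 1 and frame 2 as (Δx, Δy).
(1.1, -1.7)

The blue square was at (7.3, 3.0) in frame 1 and (8.4, 1.3) in frame 2.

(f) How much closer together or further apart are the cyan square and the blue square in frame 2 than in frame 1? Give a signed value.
+1.6

Distance in frame 1: 6.7. Distance in frame 2: 8.3.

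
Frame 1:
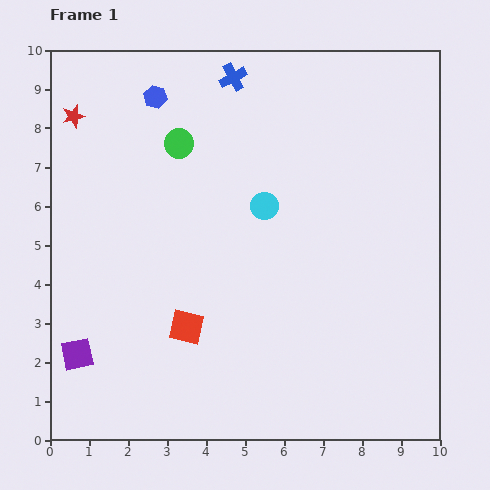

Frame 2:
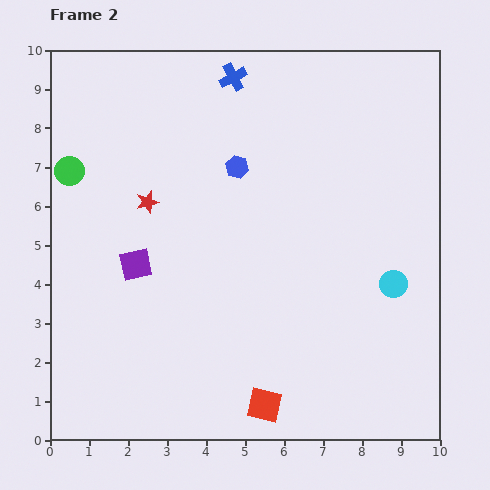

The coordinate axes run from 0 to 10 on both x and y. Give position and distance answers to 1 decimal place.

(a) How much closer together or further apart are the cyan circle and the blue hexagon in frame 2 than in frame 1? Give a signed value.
+1.0

Distance in frame 1: 4.0. Distance in frame 2: 5.0.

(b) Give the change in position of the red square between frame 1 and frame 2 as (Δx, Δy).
(2.0, -2.0)

The red square was at (3.5, 2.9) in frame 1 and (5.5, 0.9) in frame 2.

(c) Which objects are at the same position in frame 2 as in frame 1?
the blue cross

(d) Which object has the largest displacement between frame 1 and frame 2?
the cyan circle

(moved 3.9; next 2.9)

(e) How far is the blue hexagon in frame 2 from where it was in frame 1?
2.8

The blue hexagon moved from (2.7, 8.8) to (4.8, 7.0), a distance of √(2.1² + 1.8²) ≈ 2.8.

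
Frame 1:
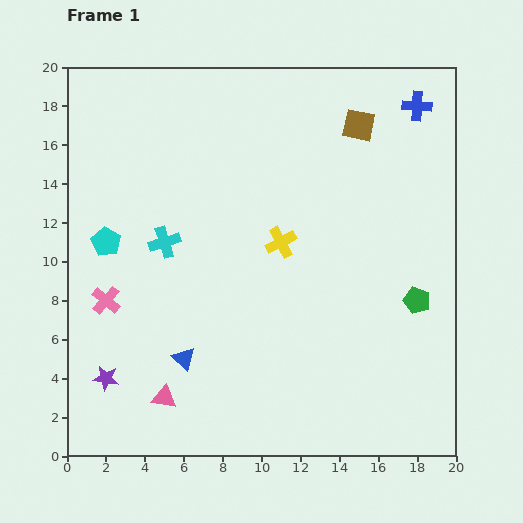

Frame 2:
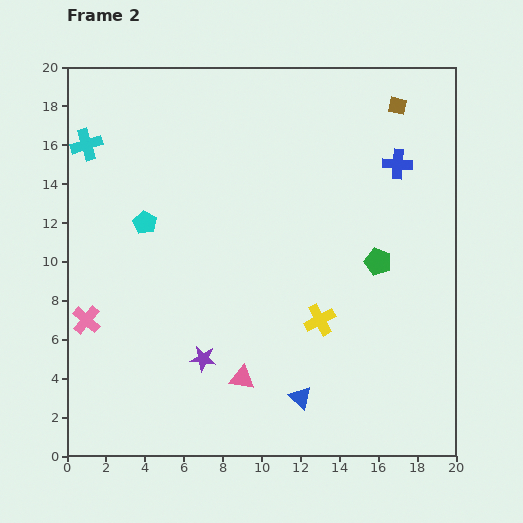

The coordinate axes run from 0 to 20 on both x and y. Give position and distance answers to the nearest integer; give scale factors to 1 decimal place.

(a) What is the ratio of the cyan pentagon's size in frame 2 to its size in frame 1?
0.8×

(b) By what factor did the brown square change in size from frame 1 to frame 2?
0.6×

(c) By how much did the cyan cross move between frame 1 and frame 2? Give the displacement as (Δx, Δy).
(-4, 5)

The cyan cross was at (5, 11) in frame 1 and (1, 16) in frame 2.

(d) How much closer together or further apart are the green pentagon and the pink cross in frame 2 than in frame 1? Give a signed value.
-1

Distance in frame 1: 16. Distance in frame 2: 15.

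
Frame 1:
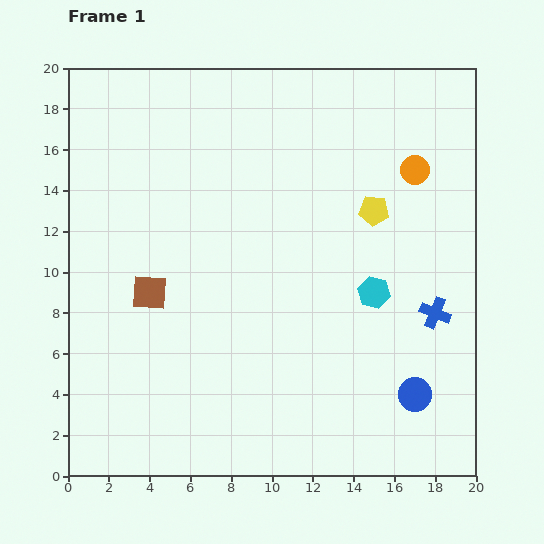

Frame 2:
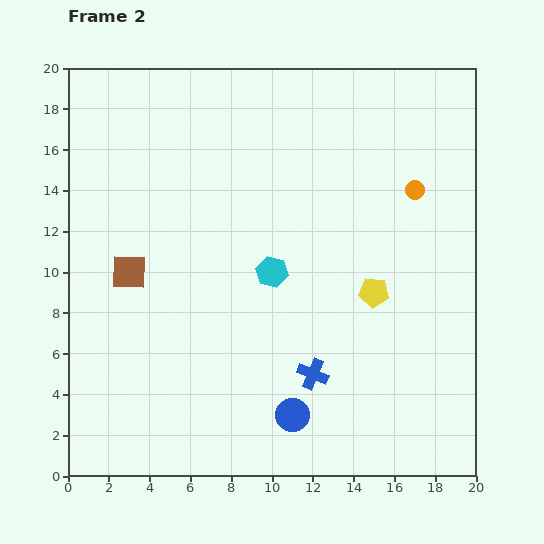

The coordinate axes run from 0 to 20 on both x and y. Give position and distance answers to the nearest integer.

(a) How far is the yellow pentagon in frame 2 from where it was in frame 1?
4

The yellow pentagon moved from (15, 13) to (15, 9), a distance of √(0² + 4²) ≈ 4.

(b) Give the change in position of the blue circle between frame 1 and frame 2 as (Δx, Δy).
(-6, -1)

The blue circle was at (17, 4) in frame 1 and (11, 3) in frame 2.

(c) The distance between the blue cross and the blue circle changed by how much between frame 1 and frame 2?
-2

Distance in frame 1: 4. Distance in frame 2: 2.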